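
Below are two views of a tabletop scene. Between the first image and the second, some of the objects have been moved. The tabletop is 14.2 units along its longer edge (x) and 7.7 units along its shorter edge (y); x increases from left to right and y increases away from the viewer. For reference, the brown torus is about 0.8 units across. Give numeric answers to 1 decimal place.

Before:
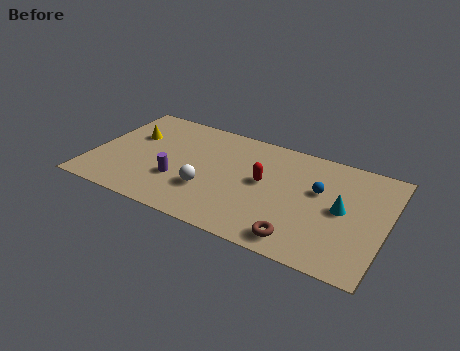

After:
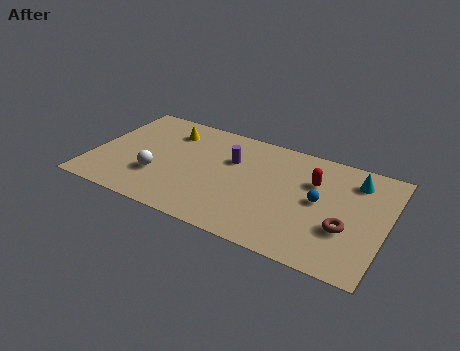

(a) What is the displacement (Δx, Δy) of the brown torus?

(2.0, 1.6)

The brown torus was at about (10.4, 1.1) and moved to about (12.4, 2.7).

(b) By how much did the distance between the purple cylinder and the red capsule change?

-0.3

Before: roughly 4.3 units apart; after: 4.0. That's 0.3 units closer together.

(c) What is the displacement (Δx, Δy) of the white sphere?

(-2.5, 0.0)

The white sphere was at about (5.8, 2.5) and moved to about (3.3, 2.5).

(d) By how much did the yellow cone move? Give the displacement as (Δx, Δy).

(1.7, 1.0)

From the two frames, the yellow cone sits at roughly (1.7, 5.0) before and (3.4, 6.0) after.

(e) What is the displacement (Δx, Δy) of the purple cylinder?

(2.3, 2.5)

From the two frames, the purple cylinder sits at roughly (4.3, 2.6) before and (6.6, 5.1) after.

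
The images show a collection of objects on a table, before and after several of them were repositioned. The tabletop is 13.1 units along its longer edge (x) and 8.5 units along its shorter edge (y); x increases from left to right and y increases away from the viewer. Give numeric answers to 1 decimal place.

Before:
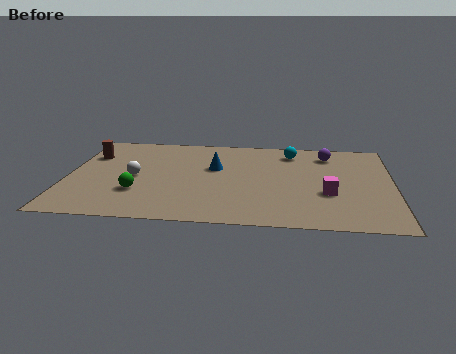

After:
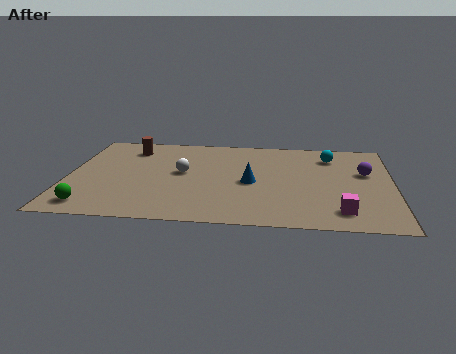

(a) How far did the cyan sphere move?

1.6

The cyan sphere was near (9.0, 7.0) before and (10.6, 6.7) after, so it travelled √(1.6² + 0.3²) ≈ 1.6 units.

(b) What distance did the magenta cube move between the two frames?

1.7

The magenta cube moved from about (10.5, 3.1) to (11.0, 1.5), a distance of √(0.5² + 1.6²) ≈ 1.7.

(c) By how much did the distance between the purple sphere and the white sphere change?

-0.9

The distance was about 8.3 in the first image and 7.4 in the second, so they moved 0.9 units closer together.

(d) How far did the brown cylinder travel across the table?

1.8

From (0.8, 6.0) to (2.4, 6.8), the brown cylinder covered √(1.6² + 0.8²) ≈ 1.8 units.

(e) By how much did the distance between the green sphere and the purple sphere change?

+2.9

The distance was about 8.7 in the first image and 11.6 in the second, so they moved 2.9 units further apart.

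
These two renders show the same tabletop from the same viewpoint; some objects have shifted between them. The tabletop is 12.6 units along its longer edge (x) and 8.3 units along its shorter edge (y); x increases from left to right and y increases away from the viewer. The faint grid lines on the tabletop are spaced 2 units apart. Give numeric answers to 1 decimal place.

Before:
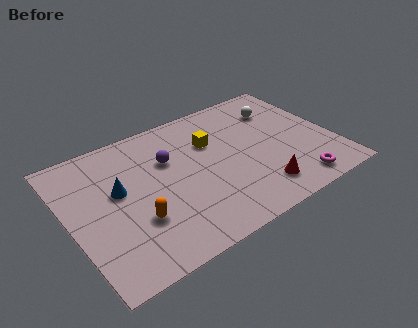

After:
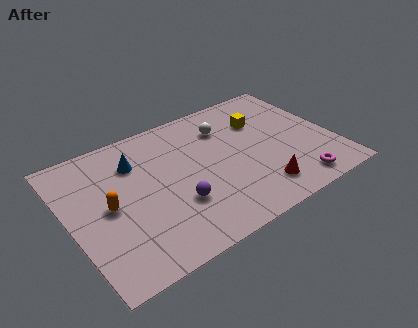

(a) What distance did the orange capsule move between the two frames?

1.8

From (2.9, 2.7) to (1.8, 4.1), the orange capsule covered √(1.1² + 1.4²) ≈ 1.8 units.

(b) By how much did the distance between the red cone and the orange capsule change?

+1.4

The distance was about 5.8 in the first image and 7.2 in the second, so they moved 1.4 units further apart.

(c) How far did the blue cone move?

1.6

From (2.4, 4.8) to (3.4, 6.1), the blue cone covered √(1.0² + 1.3²) ≈ 1.6 units.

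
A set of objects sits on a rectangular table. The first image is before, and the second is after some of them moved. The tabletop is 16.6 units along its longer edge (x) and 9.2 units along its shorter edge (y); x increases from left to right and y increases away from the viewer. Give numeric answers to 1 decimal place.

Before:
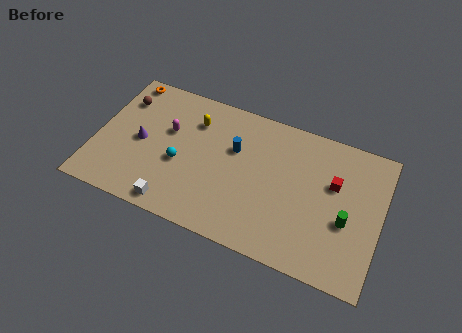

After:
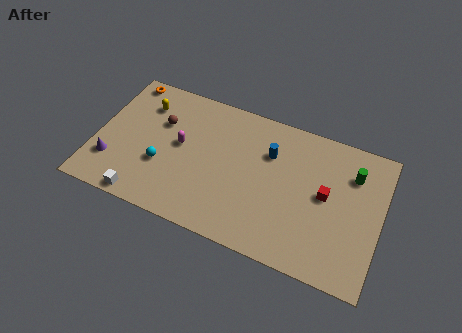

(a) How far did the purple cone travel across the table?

2.4

The purple cone was near (2.6, 4.4) before and (1.1, 2.5) after, so it travelled √(1.5² + 1.9²) ≈ 2.4 units.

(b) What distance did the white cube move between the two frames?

1.8

The white cube moved from about (5.0, 1.0) to (3.2, 0.8), a distance of √(1.8² + 0.2²) ≈ 1.8.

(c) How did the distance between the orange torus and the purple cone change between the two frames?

+1.7

They were about 4.1 units apart before and 5.8 after — 1.7 units further apart.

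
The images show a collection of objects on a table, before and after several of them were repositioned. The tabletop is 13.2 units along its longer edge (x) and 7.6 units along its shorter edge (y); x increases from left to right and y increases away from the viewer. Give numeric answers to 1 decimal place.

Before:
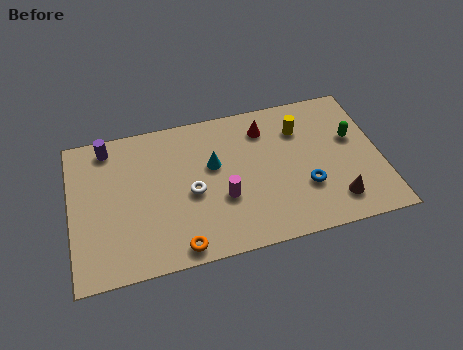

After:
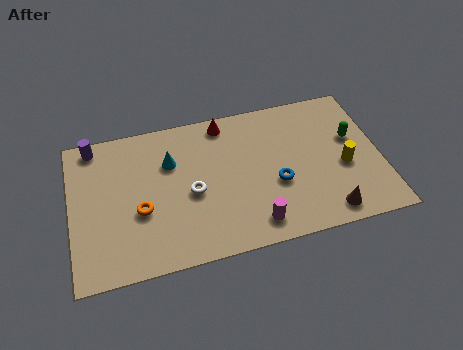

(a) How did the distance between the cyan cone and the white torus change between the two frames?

+0.4

They were about 1.6 units apart before and 2.0 after — 0.4 units further apart.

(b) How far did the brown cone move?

0.6

From (11.1, 1.5) to (10.7, 1.0), the brown cone covered √(0.4² + 0.5²) ≈ 0.6 units.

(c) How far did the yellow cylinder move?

2.9

The yellow cylinder moved from about (9.9, 5.6) to (11.6, 3.2), a distance of √(1.7² + 2.4²) ≈ 2.9.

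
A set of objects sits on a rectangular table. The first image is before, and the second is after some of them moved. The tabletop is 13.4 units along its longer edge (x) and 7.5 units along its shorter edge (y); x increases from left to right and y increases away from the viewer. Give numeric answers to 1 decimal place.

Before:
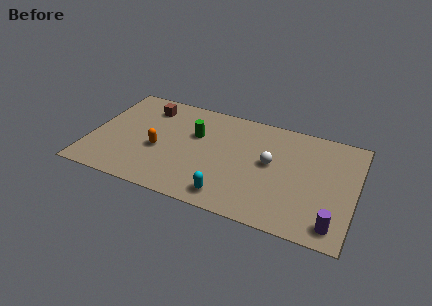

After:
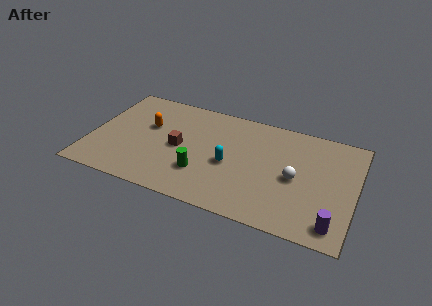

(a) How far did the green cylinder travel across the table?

2.7

From (5.2, 4.8) to (5.8, 2.2), the green cylinder covered √(0.6² + 2.6²) ≈ 2.7 units.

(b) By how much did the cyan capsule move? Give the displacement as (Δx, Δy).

(-0.2, 2.2)

The cyan capsule was at about (7.3, 1.1) and moved to about (7.1, 3.3).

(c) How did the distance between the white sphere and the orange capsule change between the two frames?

+2.0

Before: roughly 5.7 units apart; after: 7.7. That's 2.0 units further apart.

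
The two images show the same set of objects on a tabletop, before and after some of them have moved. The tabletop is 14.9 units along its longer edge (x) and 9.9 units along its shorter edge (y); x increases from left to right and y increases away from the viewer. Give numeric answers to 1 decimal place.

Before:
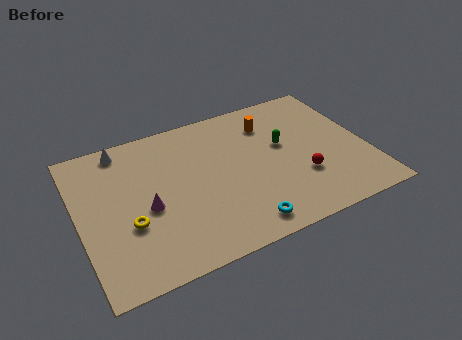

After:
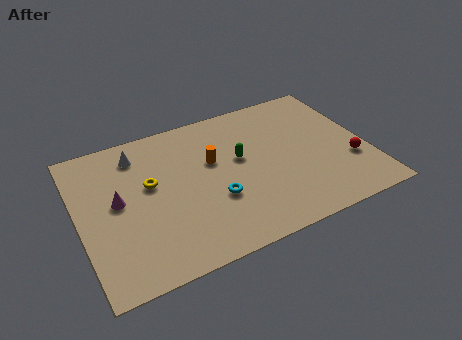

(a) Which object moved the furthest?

the orange cylinder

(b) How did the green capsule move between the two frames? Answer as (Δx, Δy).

(-2.3, -0.1)

The green capsule started near (10.7, 5.8) and ended near (8.4, 5.7).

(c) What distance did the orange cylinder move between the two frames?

3.5

The orange cylinder was near (10.2, 7.6) before and (7.0, 6.1) after, so it travelled √(3.2² + 1.5²) ≈ 3.5 units.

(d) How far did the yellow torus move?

2.6

From (2.4, 3.6) to (3.7, 5.8), the yellow torus covered √(1.3² + 2.2²) ≈ 2.6 units.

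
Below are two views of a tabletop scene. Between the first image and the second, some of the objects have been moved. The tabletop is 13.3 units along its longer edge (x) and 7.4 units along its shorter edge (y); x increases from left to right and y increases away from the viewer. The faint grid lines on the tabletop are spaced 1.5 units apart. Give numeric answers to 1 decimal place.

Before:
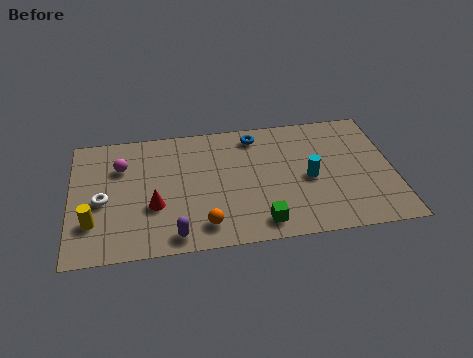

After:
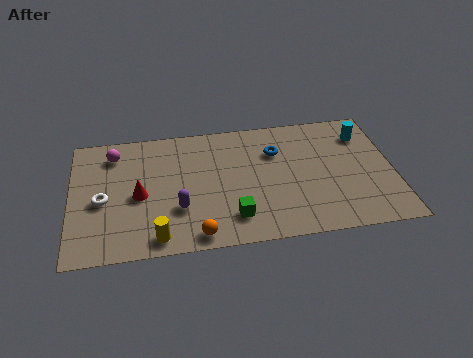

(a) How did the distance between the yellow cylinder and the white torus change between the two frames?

+2.0

Before: roughly 1.3 units apart; after: 3.3. That's 2.0 units further apart.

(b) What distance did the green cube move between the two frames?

1.2

The green cube moved from about (7.7, 1.1) to (6.6, 1.6), a distance of √(1.1² + 0.5²) ≈ 1.2.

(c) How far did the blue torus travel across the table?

1.4

The blue torus moved from about (7.7, 6.3) to (8.5, 5.2), a distance of √(0.8² + 1.1²) ≈ 1.4.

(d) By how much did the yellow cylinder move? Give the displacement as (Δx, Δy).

(2.6, -1.2)

The yellow cylinder was at about (0.9, 2.1) and moved to about (3.5, 0.9).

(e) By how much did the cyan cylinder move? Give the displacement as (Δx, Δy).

(2.4, 2.3)

From the two frames, the cyan cylinder sits at roughly (9.8, 3.4) before and (12.2, 5.7) after.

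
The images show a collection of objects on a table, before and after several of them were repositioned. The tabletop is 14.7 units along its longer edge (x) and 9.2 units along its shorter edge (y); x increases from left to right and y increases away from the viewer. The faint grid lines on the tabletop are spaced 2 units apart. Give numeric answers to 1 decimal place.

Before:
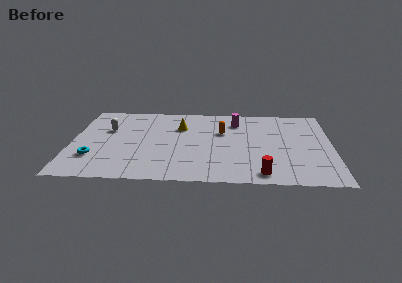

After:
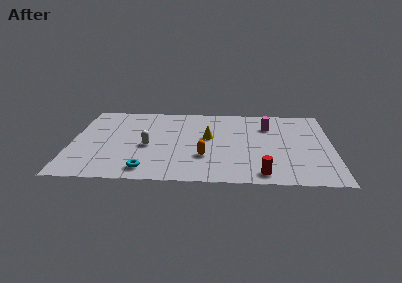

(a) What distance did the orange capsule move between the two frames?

3.2

The orange capsule moved from about (8.5, 5.9) to (7.5, 2.9), a distance of √(1.0² + 3.0²) ≈ 3.2.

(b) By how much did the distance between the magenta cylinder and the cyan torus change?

-0.5

Before: roughly 9.2 units apart; after: 8.7. That's 0.5 units closer together.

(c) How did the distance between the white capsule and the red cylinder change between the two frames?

-2.9

They were about 9.9 units apart before and 7.0 after — 2.9 units closer together.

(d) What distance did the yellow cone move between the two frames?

2.0

The yellow cone moved from about (6.1, 6.4) to (7.7, 5.2), a distance of √(1.6² + 1.2²) ≈ 2.0.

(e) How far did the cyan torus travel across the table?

3.3

The cyan torus moved from about (1.3, 2.6) to (4.3, 1.3), a distance of √(3.0² + 1.3²) ≈ 3.3.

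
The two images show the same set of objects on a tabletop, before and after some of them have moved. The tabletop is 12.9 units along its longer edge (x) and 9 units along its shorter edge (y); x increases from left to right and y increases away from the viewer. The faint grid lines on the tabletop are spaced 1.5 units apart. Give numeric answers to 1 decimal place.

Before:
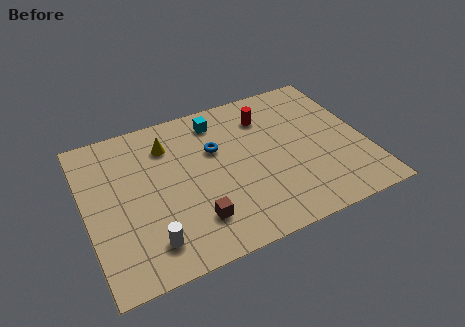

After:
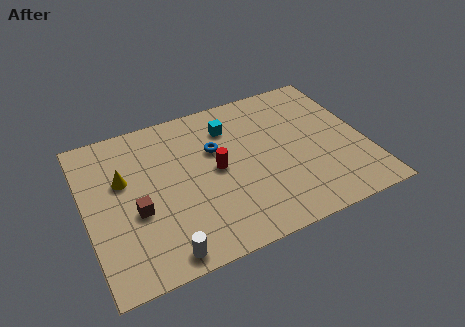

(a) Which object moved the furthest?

the red cylinder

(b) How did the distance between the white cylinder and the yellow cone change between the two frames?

-0.5

The distance was about 5.4 in the first image and 4.9 in the second, so they moved 0.5 units closer together.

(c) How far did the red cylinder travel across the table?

3.5

The red cylinder was near (8.6, 6.9) before and (6.0, 4.6) after, so it travelled √(2.6² + 2.3²) ≈ 3.5 units.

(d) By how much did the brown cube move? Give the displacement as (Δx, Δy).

(-2.5, 1.5)

From the two frames, the brown cube sits at roughly (4.7, 2.1) before and (2.2, 3.6) after.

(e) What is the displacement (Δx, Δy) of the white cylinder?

(0.5, -0.8)

The white cylinder was at about (2.6, 1.7) and moved to about (3.1, 0.9).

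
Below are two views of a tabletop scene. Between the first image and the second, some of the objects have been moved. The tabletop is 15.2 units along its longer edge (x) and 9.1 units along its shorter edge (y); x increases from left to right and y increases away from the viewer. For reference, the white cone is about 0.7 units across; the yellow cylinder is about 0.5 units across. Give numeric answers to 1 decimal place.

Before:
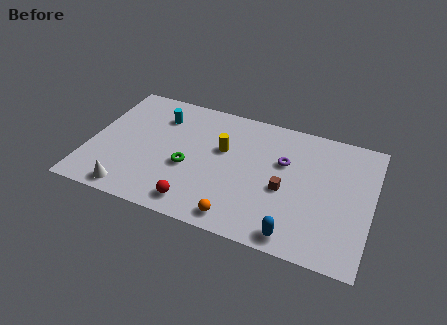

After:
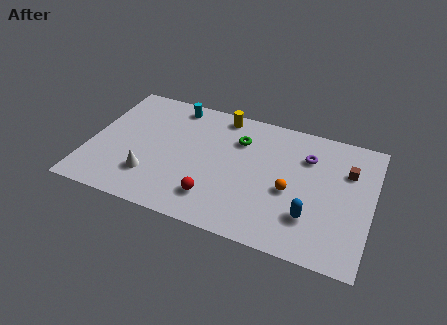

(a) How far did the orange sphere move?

3.8

The orange sphere moved from about (8.4, 1.1) to (10.9, 3.9), a distance of √(2.5² + 2.8²) ≈ 3.8.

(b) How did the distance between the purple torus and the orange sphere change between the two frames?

-2.3

The distance was about 5.1 in the first image and 2.8 in the second, so they moved 2.3 units closer together.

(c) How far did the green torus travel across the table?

3.8

From (5.4, 3.7) to (7.9, 6.6), the green torus covered √(2.5² + 2.9²) ≈ 3.8 units.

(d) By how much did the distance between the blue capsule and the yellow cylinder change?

+1.4

Before: roughly 6.3 units apart; after: 7.7. That's 1.4 units further apart.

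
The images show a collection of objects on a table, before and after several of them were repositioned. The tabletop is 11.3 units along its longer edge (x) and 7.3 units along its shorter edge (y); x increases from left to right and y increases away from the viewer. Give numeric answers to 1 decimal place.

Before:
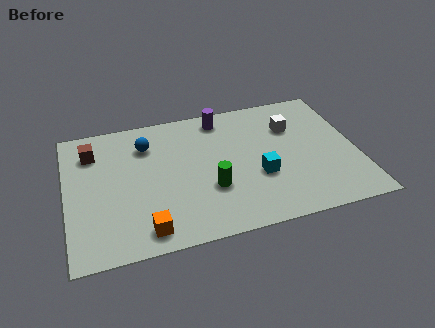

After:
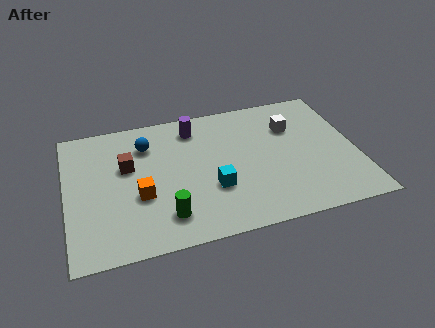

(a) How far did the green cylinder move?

2.1

From (5.5, 2.5) to (3.7, 1.5), the green cylinder covered √(1.8² + 1.0²) ≈ 2.1 units.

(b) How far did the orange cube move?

1.8

The orange cube was near (2.9, 1.0) before and (2.8, 2.8) after, so it travelled √(0.1² + 1.8²) ≈ 1.8 units.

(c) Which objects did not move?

the white cube and the blue sphere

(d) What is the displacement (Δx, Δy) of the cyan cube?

(-1.8, -0.2)

The cyan cube was at about (7.4, 2.7) and moved to about (5.6, 2.5).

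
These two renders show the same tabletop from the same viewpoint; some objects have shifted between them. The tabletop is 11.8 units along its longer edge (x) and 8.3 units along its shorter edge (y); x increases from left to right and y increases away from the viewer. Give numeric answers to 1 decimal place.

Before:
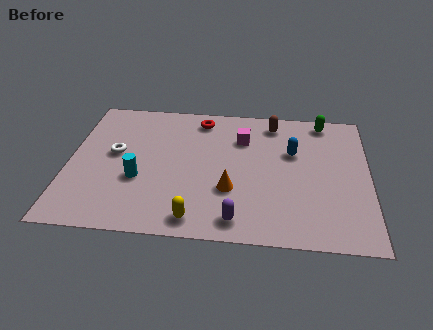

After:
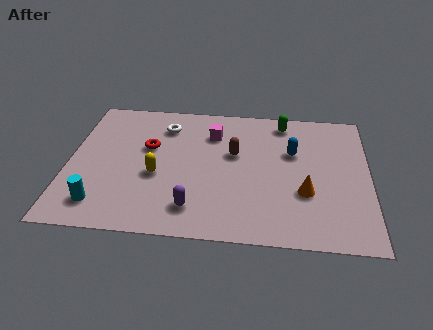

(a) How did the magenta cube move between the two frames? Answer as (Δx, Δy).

(-1.2, 0.2)

From the two frames, the magenta cube sits at roughly (6.8, 6.0) before and (5.6, 6.2) after.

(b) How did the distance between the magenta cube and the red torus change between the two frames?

+0.7

They were about 2.0 units apart before and 2.7 after — 0.7 units further apart.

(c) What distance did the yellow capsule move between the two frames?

2.9

The yellow capsule was near (5.1, 1.0) before and (3.5, 3.4) after, so it travelled √(1.6² + 2.4²) ≈ 2.9 units.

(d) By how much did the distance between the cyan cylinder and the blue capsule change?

+1.9

They were about 6.4 units apart before and 8.3 after — 1.9 units further apart.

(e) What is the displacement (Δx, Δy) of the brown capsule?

(-1.5, -2.1)

From the two frames, the brown capsule sits at roughly (8.0, 7.1) before and (6.5, 5.0) after.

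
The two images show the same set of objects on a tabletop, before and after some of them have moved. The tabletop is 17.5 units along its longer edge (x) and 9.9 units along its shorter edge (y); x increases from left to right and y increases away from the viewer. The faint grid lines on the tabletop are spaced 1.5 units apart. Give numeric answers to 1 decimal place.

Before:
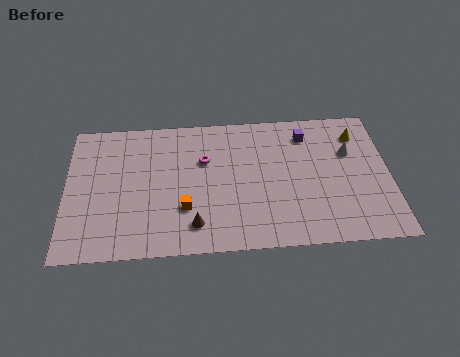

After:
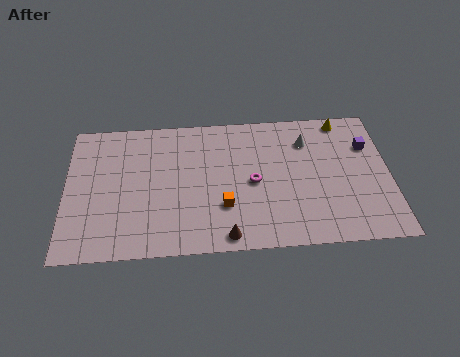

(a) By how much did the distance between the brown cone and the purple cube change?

+1.1

Before: roughly 8.7 units apart; after: 9.8. That's 1.1 units further apart.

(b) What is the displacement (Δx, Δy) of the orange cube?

(2.1, 0.0)

From the two frames, the orange cube sits at roughly (6.4, 3.1) before and (8.5, 3.1) after.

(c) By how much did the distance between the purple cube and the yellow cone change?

-0.4

They were about 2.8 units apart before and 2.4 after — 0.4 units closer together.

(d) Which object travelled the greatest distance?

the purple cube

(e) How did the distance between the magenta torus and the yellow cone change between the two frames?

-2.0

The distance was about 8.5 in the first image and 6.5 in the second, so they moved 2.0 units closer together.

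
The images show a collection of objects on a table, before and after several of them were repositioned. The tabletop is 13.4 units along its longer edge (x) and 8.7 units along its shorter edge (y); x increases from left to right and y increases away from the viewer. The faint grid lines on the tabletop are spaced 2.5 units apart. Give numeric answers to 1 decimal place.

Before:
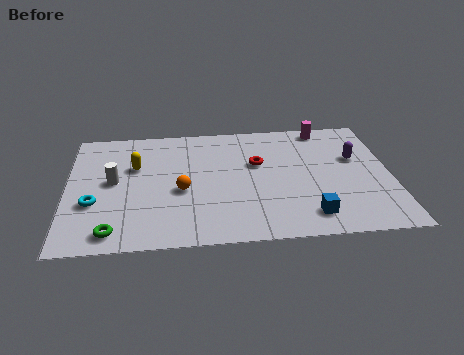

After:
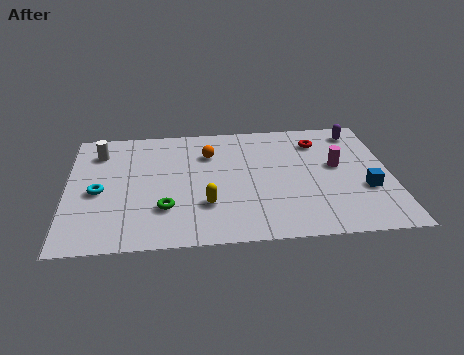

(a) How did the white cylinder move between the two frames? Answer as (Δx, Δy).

(-0.6, 2.2)

The white cylinder was at about (1.9, 4.6) and moved to about (1.3, 6.8).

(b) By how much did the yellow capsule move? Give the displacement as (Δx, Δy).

(2.9, -3.0)

The yellow capsule started near (2.8, 5.6) and ended near (5.7, 2.6).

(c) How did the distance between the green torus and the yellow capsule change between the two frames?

-2.9

Before: roughly 4.6 units apart; after: 1.7. That's 2.9 units closer together.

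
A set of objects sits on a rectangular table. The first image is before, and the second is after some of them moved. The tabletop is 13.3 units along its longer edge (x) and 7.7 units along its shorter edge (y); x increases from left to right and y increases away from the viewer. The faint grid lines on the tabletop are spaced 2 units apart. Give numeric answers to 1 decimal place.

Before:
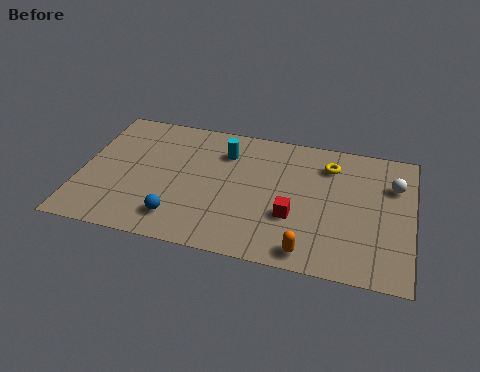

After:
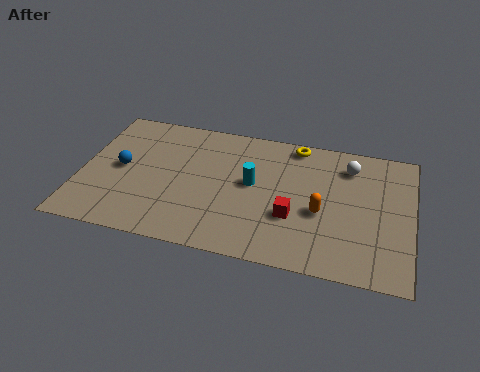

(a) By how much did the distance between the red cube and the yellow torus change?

+0.7

The distance was about 3.5 in the first image and 4.2 in the second, so they moved 0.7 units further apart.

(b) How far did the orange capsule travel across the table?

2.3

The orange capsule moved from about (9.3, 0.9) to (9.7, 3.2), a distance of √(0.4² + 2.3²) ≈ 2.3.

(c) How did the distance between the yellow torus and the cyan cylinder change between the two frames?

-1.1

The distance was about 4.2 in the first image and 3.1 in the second, so they moved 1.1 units closer together.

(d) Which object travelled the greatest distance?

the blue sphere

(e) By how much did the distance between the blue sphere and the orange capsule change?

+2.9

Before: roughly 5.2 units apart; after: 8.1. That's 2.9 units further apart.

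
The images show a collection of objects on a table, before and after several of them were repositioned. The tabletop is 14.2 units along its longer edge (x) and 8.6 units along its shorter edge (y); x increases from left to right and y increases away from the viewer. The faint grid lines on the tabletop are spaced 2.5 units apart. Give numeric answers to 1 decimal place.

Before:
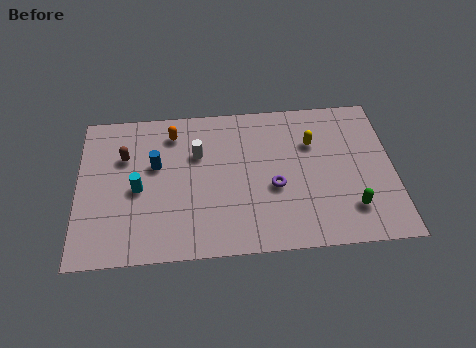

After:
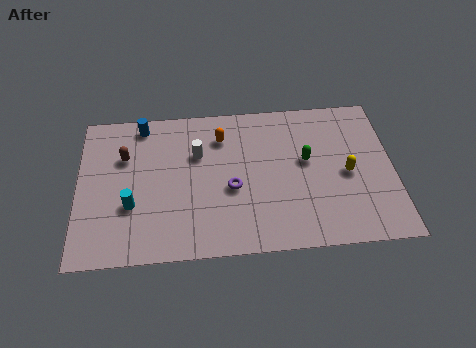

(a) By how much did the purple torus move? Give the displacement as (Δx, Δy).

(-1.9, 0.1)

The purple torus started near (8.8, 3.5) and ended near (6.9, 3.6).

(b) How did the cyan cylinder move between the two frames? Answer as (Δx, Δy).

(-0.3, -0.9)

The cyan cylinder was at about (2.7, 3.9) and moved to about (2.4, 3.0).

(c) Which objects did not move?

the brown capsule and the white cylinder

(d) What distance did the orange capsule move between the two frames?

2.2

The orange capsule was near (4.3, 7.0) before and (6.5, 6.6) after, so it travelled √(2.2² + 0.4²) ≈ 2.2 units.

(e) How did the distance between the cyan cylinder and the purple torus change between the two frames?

-1.6

The distance was about 6.1 in the first image and 4.5 in the second, so they moved 1.6 units closer together.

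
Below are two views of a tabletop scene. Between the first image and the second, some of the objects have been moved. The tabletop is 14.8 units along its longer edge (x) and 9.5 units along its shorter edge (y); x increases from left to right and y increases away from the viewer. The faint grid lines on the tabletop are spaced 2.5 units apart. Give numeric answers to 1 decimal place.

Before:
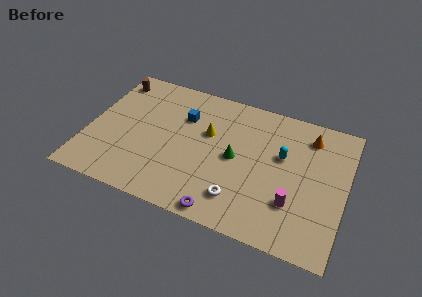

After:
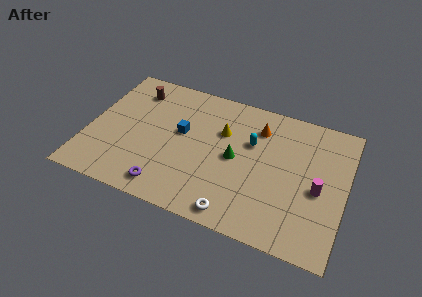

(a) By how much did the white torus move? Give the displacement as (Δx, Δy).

(-0.1, -1.0)

The white torus was at about (9.0, 2.0) and moved to about (8.9, 1.0).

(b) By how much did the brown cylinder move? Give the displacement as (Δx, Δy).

(1.4, -0.4)

The brown cylinder started near (0.9, 8.0) and ended near (2.3, 7.6).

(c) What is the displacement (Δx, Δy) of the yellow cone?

(0.8, 0.4)

From the two frames, the yellow cone sits at roughly (6.8, 5.9) before and (7.6, 6.3) after.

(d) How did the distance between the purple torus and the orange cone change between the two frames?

-0.5

They were about 8.1 units apart before and 7.6 after — 0.5 units closer together.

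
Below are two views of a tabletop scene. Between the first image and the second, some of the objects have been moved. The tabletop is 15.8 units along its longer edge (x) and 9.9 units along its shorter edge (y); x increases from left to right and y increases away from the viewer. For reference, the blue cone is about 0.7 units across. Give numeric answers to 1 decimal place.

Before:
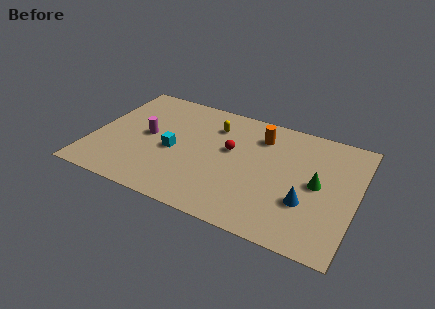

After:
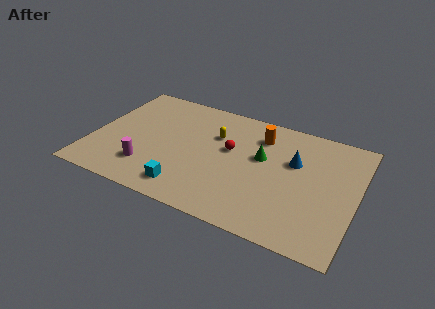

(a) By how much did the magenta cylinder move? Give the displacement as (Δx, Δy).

(0.4, -2.7)

The magenta cylinder was at about (3.2, 5.1) and moved to about (3.6, 2.4).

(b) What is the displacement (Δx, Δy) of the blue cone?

(-1.0, 3.0)

The blue cone started near (13.0, 3.3) and ended near (12.0, 6.3).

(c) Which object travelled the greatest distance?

the green cone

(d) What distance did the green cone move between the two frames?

3.5

From (13.5, 5.0) to (10.1, 5.9), the green cone covered √(3.4² + 0.9²) ≈ 3.5 units.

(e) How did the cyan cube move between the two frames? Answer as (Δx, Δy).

(1.2, -2.8)

From the two frames, the cyan cube sits at roughly (4.9, 4.4) before and (6.1, 1.6) after.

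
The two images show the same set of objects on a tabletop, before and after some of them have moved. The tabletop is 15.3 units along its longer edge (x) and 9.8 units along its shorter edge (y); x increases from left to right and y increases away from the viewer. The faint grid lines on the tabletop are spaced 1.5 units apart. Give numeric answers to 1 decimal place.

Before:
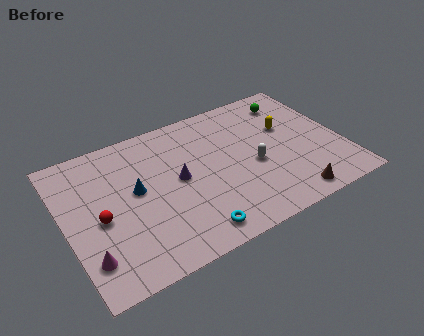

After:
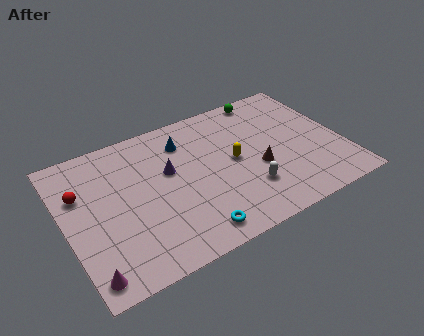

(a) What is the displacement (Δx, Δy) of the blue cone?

(3.0, 2.2)

The blue cone was at about (3.9, 5.4) and moved to about (6.9, 7.6).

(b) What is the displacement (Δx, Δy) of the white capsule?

(-0.6, -1.5)

From the two frames, the white capsule sits at roughly (10.3, 4.2) before and (9.7, 2.7) after.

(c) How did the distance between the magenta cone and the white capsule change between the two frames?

-0.6

Before: roughly 9.6 units apart; after: 9.0. That's 0.6 units closer together.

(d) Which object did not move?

the cyan torus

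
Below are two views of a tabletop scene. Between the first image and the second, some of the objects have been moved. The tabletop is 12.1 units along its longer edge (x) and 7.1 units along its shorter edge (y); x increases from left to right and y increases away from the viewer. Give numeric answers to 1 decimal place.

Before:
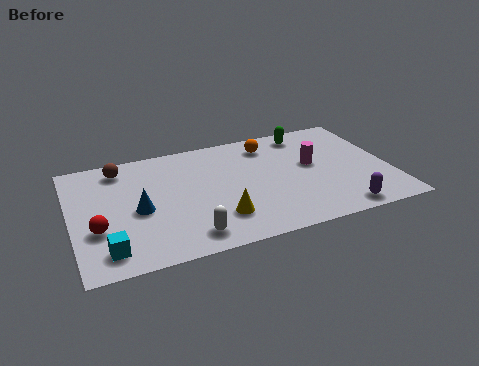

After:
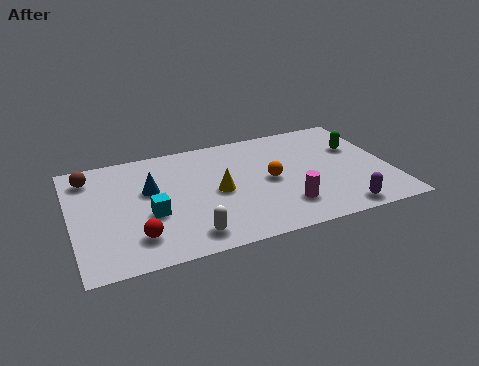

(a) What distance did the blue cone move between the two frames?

1.2

From (2.5, 3.2) to (3.0, 4.3), the blue cone covered √(0.5² + 1.1²) ≈ 1.2 units.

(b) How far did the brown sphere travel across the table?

1.2

The brown sphere was near (2.0, 6.0) before and (0.8, 5.8) after, so it travelled √(1.2² + 0.2²) ≈ 1.2 units.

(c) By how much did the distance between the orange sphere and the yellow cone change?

-2.6

They were about 4.6 units apart before and 2.0 after — 2.6 units closer together.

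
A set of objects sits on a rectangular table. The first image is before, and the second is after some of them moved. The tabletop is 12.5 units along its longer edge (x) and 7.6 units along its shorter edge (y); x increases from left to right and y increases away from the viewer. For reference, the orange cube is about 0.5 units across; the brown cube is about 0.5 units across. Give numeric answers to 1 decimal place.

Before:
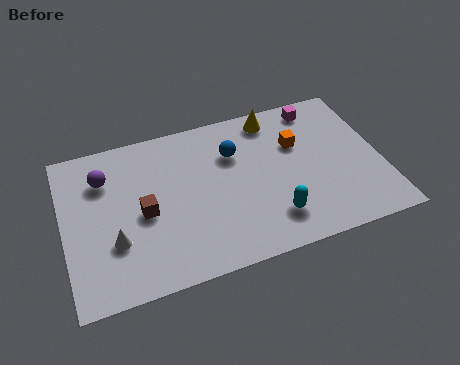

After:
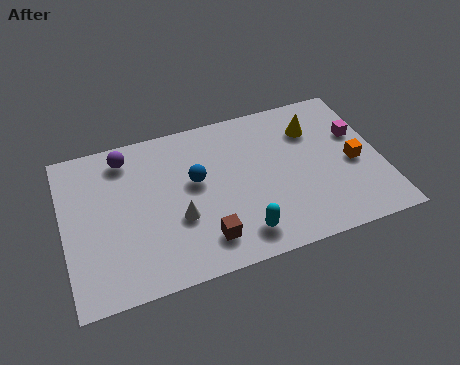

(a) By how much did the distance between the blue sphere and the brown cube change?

-1.2

They were about 4.1 units apart before and 2.9 after — 1.2 units closer together.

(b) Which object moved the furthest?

the brown cube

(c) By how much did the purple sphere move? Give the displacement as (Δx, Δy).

(0.9, 0.8)

The purple sphere started near (1.7, 5.6) and ended near (2.6, 6.4).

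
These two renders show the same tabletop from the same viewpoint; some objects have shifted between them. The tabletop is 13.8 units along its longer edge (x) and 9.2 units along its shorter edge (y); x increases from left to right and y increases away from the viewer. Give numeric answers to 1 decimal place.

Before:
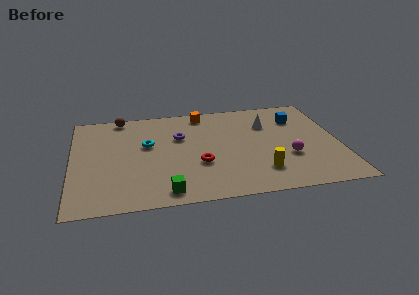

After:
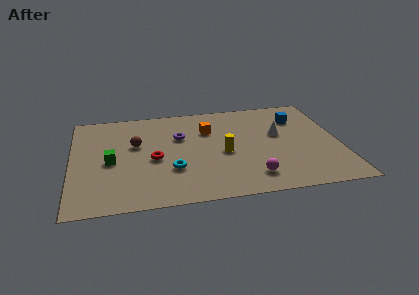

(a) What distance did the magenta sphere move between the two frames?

2.5

The magenta sphere moved from about (11.1, 3.2) to (9.1, 1.7), a distance of √(2.0² + 1.5²) ≈ 2.5.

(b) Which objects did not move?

the purple torus and the blue cube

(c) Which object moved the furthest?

the green cube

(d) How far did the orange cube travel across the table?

1.7

The orange cube moved from about (6.9, 8.1) to (7.1, 6.4), a distance of √(0.2² + 1.7²) ≈ 1.7.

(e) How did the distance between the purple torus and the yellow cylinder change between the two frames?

-2.7

Before: roughly 5.6 units apart; after: 2.9. That's 2.7 units closer together.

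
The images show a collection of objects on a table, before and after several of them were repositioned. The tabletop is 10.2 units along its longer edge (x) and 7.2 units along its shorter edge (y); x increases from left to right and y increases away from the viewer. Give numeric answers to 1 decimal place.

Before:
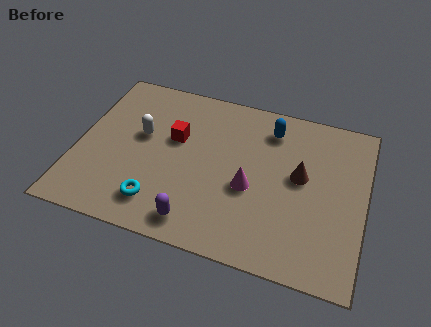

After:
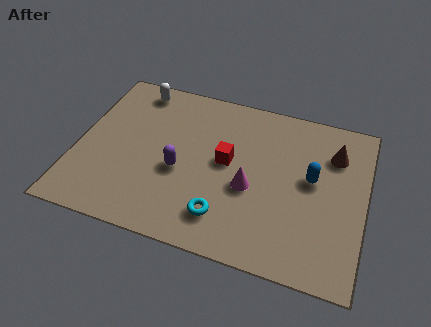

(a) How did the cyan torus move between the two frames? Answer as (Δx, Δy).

(2.3, 0.1)

The cyan torus started near (3.1, 1.4) and ended near (5.4, 1.5).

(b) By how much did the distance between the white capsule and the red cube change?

+3.0

Before: roughly 1.2 units apart; after: 4.2. That's 3.0 units further apart.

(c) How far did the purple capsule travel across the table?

2.2

The purple capsule was near (4.5, 1.0) before and (3.7, 3.0) after, so it travelled √(0.8² + 2.0²) ≈ 2.2 units.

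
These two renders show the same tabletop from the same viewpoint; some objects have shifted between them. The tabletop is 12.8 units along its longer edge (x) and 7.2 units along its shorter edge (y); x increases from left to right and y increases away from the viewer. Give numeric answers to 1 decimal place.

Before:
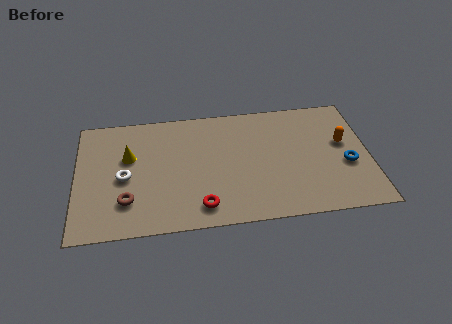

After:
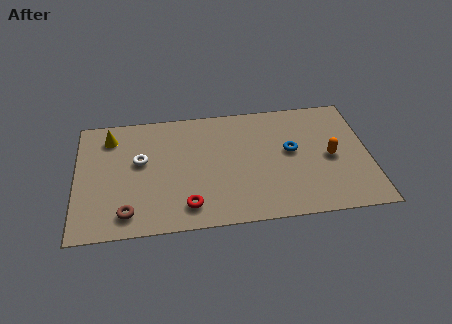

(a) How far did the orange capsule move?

1.0

The orange capsule moved from about (11.7, 4.2) to (11.1, 3.4), a distance of √(0.6² + 0.8²) ≈ 1.0.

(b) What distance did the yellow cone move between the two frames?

1.5

The yellow cone was near (2.3, 4.5) before and (1.5, 5.8) after, so it travelled √(0.8² + 1.3²) ≈ 1.5 units.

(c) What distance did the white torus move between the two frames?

1.1

The white torus moved from about (2.1, 3.3) to (2.8, 4.2), a distance of √(0.7² + 0.9²) ≈ 1.1.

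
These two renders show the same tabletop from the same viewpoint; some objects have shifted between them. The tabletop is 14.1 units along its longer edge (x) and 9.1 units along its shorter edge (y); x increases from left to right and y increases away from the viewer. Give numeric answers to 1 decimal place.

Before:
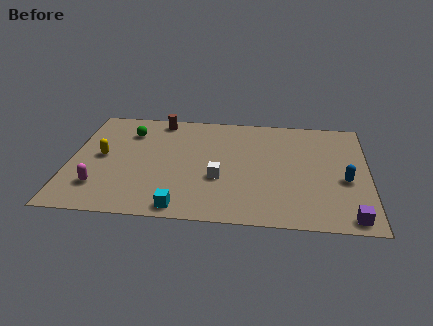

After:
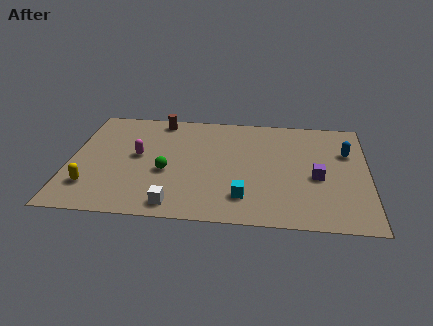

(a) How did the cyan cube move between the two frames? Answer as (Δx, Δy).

(2.9, 1.1)

The cyan cube was at about (5.4, 0.9) and moved to about (8.3, 2.0).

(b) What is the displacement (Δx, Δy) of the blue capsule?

(0.1, 2.3)

The blue capsule started near (13.0, 3.8) and ended near (13.1, 6.1).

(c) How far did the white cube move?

3.0

The white cube was near (7.1, 3.4) before and (5.1, 1.1) after, so it travelled √(2.0² + 2.3²) ≈ 3.0 units.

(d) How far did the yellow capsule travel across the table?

2.5

From (1.5, 4.7) to (1.1, 2.2), the yellow capsule covered √(0.4² + 2.5²) ≈ 2.5 units.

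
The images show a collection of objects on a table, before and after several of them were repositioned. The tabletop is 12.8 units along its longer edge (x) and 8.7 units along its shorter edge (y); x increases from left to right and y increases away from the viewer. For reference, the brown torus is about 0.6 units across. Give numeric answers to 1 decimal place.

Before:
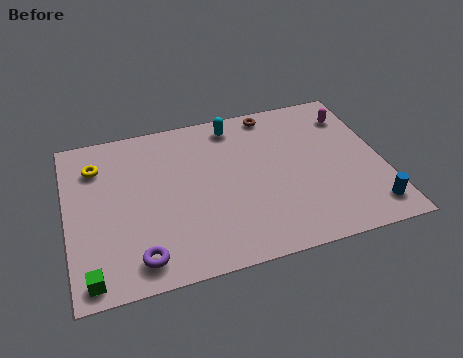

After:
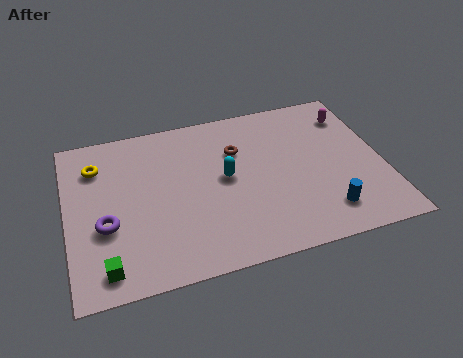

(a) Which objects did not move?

the yellow torus and the magenta capsule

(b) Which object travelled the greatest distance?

the cyan capsule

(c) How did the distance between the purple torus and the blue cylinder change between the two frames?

-0.5

The distance was about 9.3 in the first image and 8.8 in the second, so they moved 0.5 units closer together.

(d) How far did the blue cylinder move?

1.8

From (12.0, 1.4) to (10.2, 1.7), the blue cylinder covered √(1.8² + 0.3²) ≈ 1.8 units.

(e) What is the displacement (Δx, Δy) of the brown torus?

(-1.6, -1.8)

From the two frames, the brown torus sits at roughly (8.6, 7.8) before and (7.0, 6.0) after.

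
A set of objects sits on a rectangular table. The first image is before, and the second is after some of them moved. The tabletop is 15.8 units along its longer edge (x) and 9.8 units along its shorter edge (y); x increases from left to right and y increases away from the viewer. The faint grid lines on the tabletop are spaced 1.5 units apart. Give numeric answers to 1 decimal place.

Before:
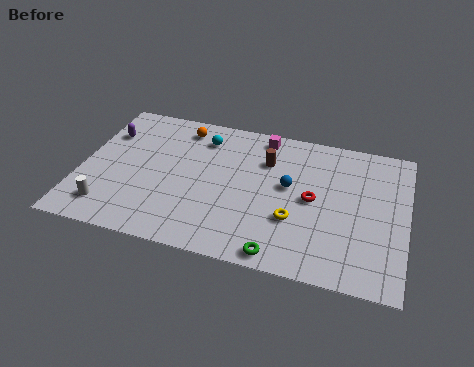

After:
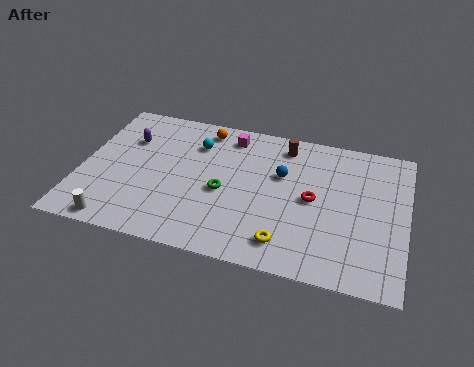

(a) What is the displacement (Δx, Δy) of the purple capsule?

(1.1, -0.2)

The purple capsule was at about (1.0, 7.0) and moved to about (2.1, 6.8).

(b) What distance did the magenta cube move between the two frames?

1.6

The magenta cube was near (8.6, 8.7) before and (7.0, 8.3) after, so it travelled √(1.6² + 0.4²) ≈ 1.6 units.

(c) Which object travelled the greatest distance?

the green torus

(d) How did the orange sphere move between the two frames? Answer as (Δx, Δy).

(1.1, 0.2)

The orange sphere started near (4.6, 8.3) and ended near (5.7, 8.5).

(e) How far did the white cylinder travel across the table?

1.0

From (1.6, 1.8) to (2.1, 0.9), the white cylinder covered √(0.5² + 0.9²) ≈ 1.0 units.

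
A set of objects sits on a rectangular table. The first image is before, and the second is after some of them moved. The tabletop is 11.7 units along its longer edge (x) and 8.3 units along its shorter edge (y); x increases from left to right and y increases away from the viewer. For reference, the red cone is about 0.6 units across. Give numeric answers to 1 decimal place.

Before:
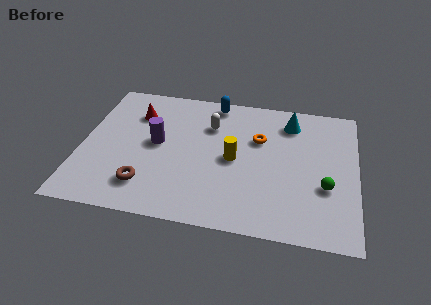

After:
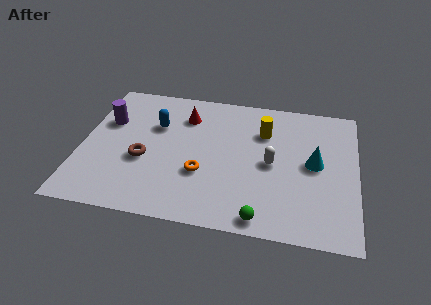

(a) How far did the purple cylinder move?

2.4

The purple cylinder moved from about (3.2, 4.4) to (1.0, 5.4), a distance of √(2.2² + 1.0²) ≈ 2.4.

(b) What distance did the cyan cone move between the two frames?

2.6

The cyan cone was near (8.8, 6.7) before and (9.9, 4.3) after, so it travelled √(1.1² + 2.4²) ≈ 2.6 units.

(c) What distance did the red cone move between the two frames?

2.1

From (2.2, 6.1) to (4.3, 6.3), the red cone covered √(2.1² + 0.2²) ≈ 2.1 units.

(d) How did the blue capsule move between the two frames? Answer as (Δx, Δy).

(-2.4, -1.9)

From the two frames, the blue capsule sits at roughly (5.5, 7.4) before and (3.1, 5.5) after.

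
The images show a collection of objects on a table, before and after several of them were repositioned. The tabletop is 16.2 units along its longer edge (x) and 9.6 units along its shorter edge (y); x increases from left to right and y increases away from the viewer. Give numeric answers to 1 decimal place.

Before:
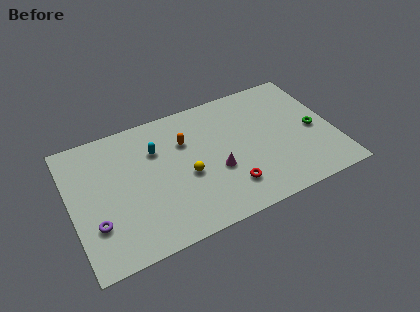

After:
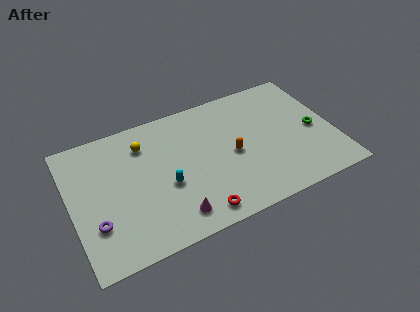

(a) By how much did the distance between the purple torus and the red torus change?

-1.9

They were about 8.1 units apart before and 6.2 after — 1.9 units closer together.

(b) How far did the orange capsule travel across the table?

3.4

The orange capsule moved from about (7.2, 6.6) to (9.9, 4.5), a distance of √(2.7² + 2.1²) ≈ 3.4.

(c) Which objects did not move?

the green torus and the purple torus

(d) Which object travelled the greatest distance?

the yellow sphere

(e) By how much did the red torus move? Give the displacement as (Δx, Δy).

(-2.1, -1.0)

From the two frames, the red torus sits at roughly (9.4, 2.2) before and (7.3, 1.2) after.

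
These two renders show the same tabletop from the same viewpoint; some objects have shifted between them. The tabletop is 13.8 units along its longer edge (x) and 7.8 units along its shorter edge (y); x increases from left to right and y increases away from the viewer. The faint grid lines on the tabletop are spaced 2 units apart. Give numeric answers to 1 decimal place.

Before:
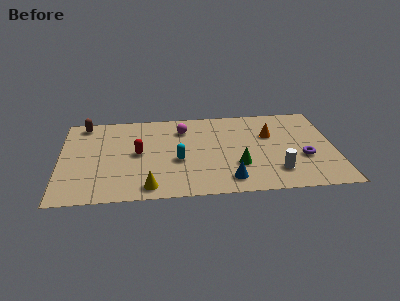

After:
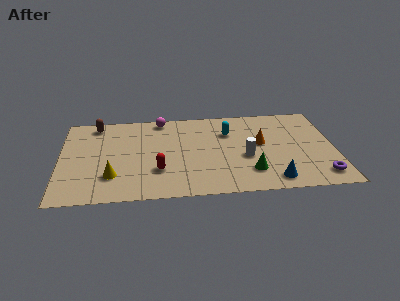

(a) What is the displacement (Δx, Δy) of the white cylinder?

(-1.5, 1.4)

The white cylinder was at about (10.8, 1.8) and moved to about (9.3, 3.2).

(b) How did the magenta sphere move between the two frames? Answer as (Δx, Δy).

(-1.1, 1.0)

From the two frames, the magenta sphere sits at roughly (6.2, 6.0) before and (5.1, 7.0) after.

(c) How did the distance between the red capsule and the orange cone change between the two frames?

-1.2

They were about 6.8 units apart before and 5.6 after — 1.2 units closer together.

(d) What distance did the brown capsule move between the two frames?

0.6

The brown capsule moved from about (1.2, 6.9) to (1.8, 6.8), a distance of √(0.6² + 0.1²) ≈ 0.6.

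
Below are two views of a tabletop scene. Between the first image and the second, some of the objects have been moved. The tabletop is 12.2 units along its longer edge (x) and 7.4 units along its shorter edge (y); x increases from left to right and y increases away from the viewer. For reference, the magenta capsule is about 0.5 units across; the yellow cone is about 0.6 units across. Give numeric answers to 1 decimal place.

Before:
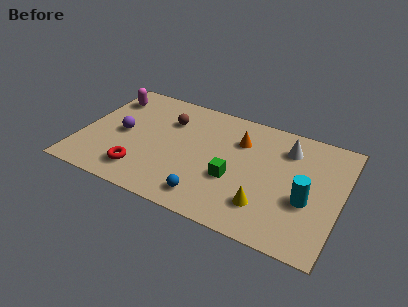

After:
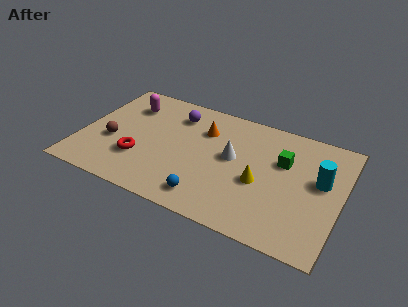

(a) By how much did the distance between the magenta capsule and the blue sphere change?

-0.9

They were about 7.1 units apart before and 6.2 after — 0.9 units closer together.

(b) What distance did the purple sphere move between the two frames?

3.2

The purple sphere moved from about (1.9, 3.6) to (4.2, 5.8), a distance of √(2.3² + 2.2²) ≈ 3.2.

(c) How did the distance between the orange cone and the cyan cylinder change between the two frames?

+1.5

The distance was about 4.2 in the first image and 5.7 in the second, so they moved 1.5 units further apart.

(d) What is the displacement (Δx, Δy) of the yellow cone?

(-0.4, 1.3)

From the two frames, the yellow cone sits at roughly (8.9, 1.8) before and (8.5, 3.1) after.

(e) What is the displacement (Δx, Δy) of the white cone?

(-2.4, -1.6)

The white cone started near (9.5, 5.7) and ended near (7.1, 4.1).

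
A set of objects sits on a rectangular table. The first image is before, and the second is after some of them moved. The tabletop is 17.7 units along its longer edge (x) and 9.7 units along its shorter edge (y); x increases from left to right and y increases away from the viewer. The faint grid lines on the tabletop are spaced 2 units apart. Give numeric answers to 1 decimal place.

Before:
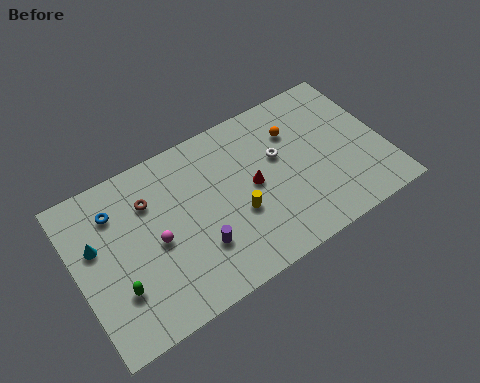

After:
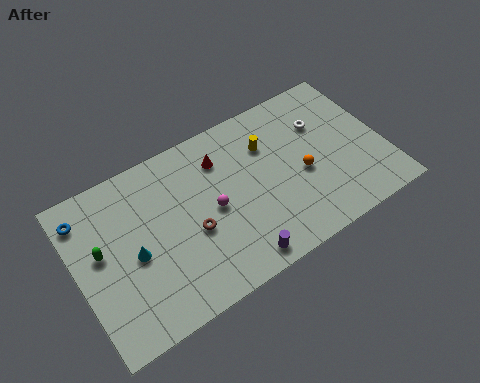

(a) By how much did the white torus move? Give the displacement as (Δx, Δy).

(2.7, 0.8)

The white torus was at about (11.8, 5.9) and moved to about (14.5, 6.7).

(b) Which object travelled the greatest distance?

the yellow cylinder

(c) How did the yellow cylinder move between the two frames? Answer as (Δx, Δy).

(2.3, 3.2)

The yellow cylinder started near (9.0, 3.7) and ended near (11.3, 6.9).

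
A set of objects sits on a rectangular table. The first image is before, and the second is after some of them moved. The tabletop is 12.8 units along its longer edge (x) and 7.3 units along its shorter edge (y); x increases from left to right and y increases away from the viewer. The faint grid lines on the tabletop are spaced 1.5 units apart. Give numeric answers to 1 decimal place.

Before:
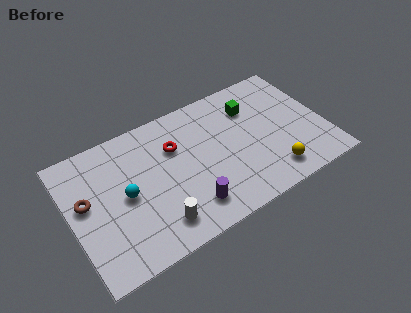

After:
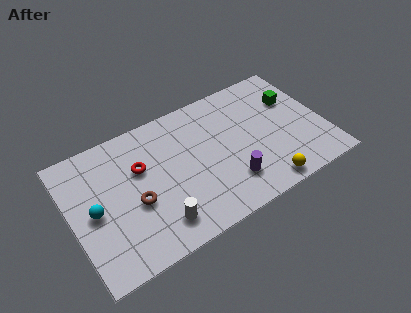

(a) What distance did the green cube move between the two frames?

2.2

From (9.4, 5.4) to (11.5, 4.9), the green cube covered √(2.1² + 0.5²) ≈ 2.2 units.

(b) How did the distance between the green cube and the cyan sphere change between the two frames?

+3.6

Before: roughly 6.9 units apart; after: 10.5. That's 3.6 units further apart.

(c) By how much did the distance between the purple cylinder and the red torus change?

+1.5

Before: roughly 3.5 units apart; after: 5.0. That's 1.5 units further apart.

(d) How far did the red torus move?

1.8

From (5.4, 5.0) to (3.6, 4.7), the red torus covered √(1.8² + 0.3²) ≈ 1.8 units.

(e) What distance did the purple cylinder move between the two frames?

2.1

The purple cylinder moved from about (5.6, 1.5) to (7.7, 1.8), a distance of √(2.1² + 0.3²) ≈ 2.1.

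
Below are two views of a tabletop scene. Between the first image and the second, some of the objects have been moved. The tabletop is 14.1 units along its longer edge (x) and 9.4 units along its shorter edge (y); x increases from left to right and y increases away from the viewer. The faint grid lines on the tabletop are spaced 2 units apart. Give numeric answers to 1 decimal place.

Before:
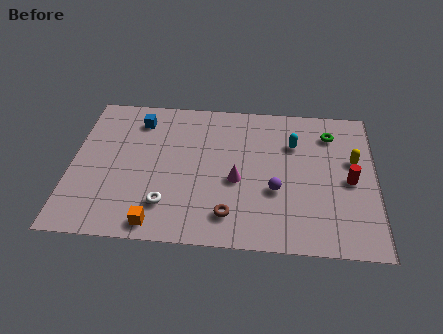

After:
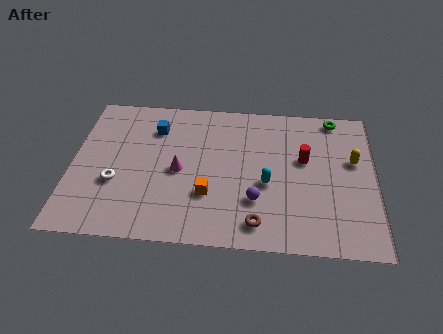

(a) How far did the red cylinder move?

2.4

The red cylinder was near (12.9, 4.4) before and (10.8, 5.6) after, so it travelled √(2.1² + 1.2²) ≈ 2.4 units.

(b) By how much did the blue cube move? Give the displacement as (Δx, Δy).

(0.8, -0.5)

The blue cube was at about (3.0, 7.6) and moved to about (3.8, 7.1).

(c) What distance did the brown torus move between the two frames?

1.4

From (7.4, 1.8) to (8.7, 1.4), the brown torus covered √(1.3² + 0.4²) ≈ 1.4 units.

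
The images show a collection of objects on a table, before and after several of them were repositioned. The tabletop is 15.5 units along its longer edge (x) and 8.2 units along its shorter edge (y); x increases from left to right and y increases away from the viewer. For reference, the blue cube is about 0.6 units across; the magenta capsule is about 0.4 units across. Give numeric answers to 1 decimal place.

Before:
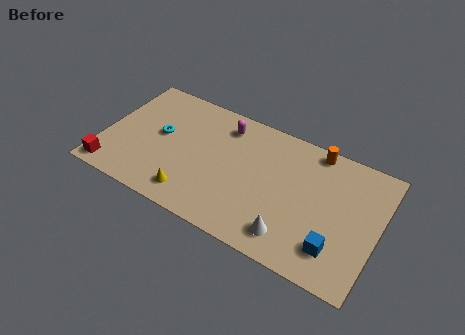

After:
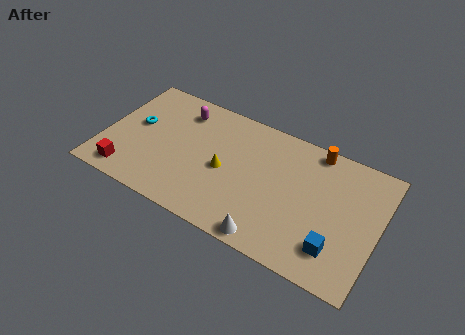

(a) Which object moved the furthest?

the yellow cone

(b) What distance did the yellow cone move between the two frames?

2.8

From (5.4, 1.4) to (6.9, 3.8), the yellow cone covered √(1.5² + 2.4²) ≈ 2.8 units.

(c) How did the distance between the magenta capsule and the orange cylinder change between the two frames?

+2.5

They were about 5.1 units apart before and 7.6 after — 2.5 units further apart.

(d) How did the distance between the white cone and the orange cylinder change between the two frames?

+0.9

The distance was about 5.9 in the first image and 6.8 in the second, so they moved 0.9 units further apart.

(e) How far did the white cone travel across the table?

1.3

The white cone was near (11.0, 1.5) before and (9.9, 0.8) after, so it travelled √(1.1² + 0.7²) ≈ 1.3 units.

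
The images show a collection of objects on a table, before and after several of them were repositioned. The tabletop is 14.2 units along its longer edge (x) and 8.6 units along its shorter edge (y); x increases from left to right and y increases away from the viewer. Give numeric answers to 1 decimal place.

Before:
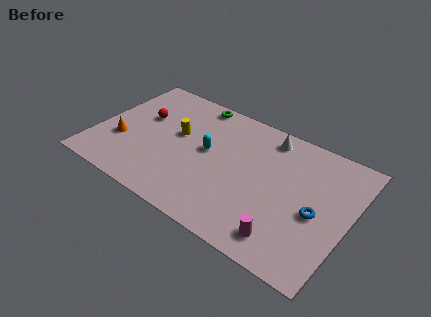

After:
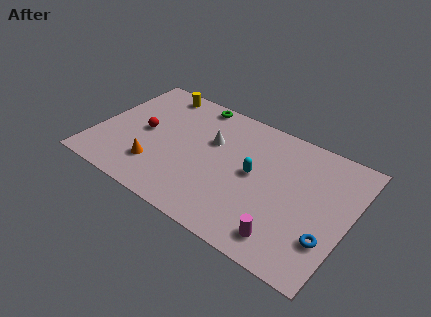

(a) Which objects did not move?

the green torus and the magenta cylinder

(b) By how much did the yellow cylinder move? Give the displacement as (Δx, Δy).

(-1.7, 2.6)

The yellow cylinder started near (4.4, 5.0) and ended near (2.7, 7.6).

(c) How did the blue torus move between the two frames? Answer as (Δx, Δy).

(0.8, -1.3)

The blue torus started near (12.5, 3.8) and ended near (13.3, 2.5).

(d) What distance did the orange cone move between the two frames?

2.3

From (1.5, 3.0) to (3.7, 2.2), the orange cone covered √(2.2² + 0.8²) ≈ 2.3 units.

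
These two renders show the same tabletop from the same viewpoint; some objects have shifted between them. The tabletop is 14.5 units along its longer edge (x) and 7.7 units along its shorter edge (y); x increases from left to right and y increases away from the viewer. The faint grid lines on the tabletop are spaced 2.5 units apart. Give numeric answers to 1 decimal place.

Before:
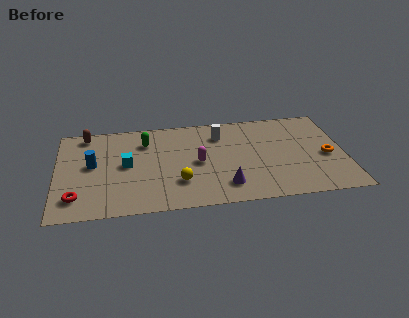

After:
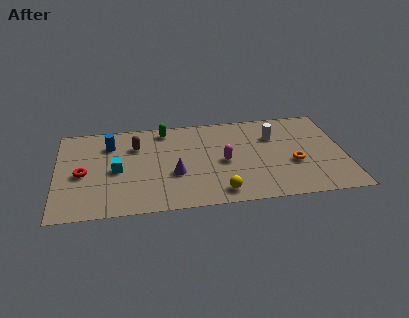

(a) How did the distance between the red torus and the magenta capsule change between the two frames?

+0.6

The distance was about 6.5 in the first image and 7.1 in the second, so they moved 0.6 units further apart.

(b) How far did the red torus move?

1.9

The red torus was near (1.0, 1.6) before and (1.3, 3.5) after, so it travelled √(0.3² + 1.9²) ≈ 1.9 units.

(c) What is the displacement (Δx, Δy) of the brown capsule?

(2.5, -1.3)

From the two frames, the brown capsule sits at roughly (1.5, 6.8) before and (4.0, 5.5) after.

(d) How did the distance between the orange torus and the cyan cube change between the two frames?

-1.2

Before: roughly 10.1 units apart; after: 8.9. That's 1.2 units closer together.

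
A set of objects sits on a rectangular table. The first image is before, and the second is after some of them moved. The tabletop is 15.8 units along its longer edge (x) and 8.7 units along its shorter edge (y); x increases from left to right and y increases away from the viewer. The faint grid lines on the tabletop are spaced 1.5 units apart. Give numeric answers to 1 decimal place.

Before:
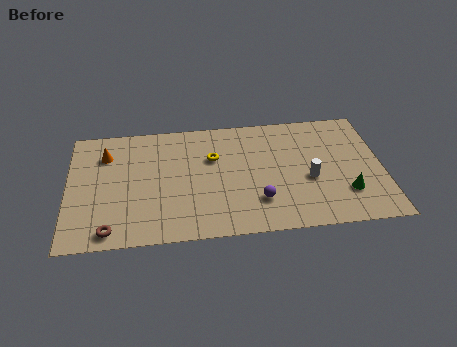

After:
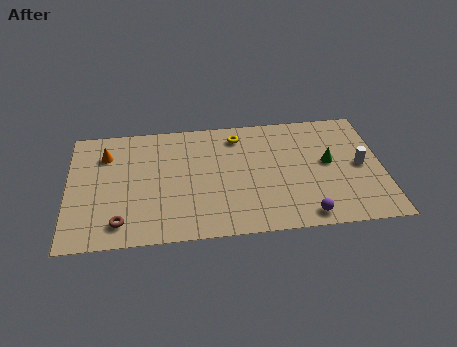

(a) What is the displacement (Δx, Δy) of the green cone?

(-0.8, 2.3)

The green cone was at about (13.9, 2.4) and moved to about (13.1, 4.7).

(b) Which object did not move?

the orange cone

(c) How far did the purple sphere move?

2.6

From (9.5, 2.3) to (11.8, 1.0), the purple sphere covered √(2.3² + 1.3²) ≈ 2.6 units.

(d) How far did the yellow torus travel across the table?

2.0

From (7.3, 5.7) to (8.6, 7.2), the yellow torus covered √(1.3² + 1.5²) ≈ 2.0 units.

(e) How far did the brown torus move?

0.7

The brown torus was near (2.1, 1.0) before and (2.6, 1.5) after, so it travelled √(0.5² + 0.5²) ≈ 0.7 units.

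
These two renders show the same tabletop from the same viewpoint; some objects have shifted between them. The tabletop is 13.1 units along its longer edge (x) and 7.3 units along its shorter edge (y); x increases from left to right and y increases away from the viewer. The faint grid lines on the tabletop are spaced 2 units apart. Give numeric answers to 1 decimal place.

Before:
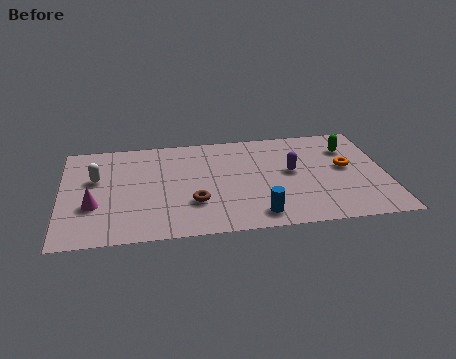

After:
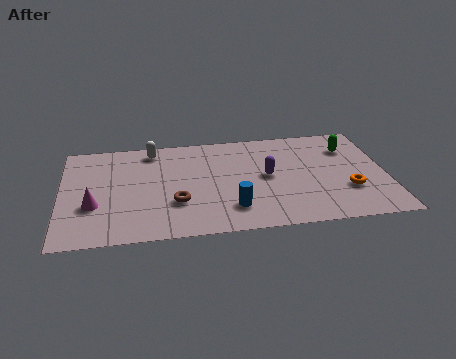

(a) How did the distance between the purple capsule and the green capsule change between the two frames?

+1.0

The distance was about 2.8 in the first image and 3.8 in the second, so they moved 1.0 units further apart.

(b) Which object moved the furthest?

the white capsule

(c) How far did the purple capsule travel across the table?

1.0

From (9.3, 4.0) to (8.3, 3.8), the purple capsule covered √(1.0² + 0.2²) ≈ 1.0 units.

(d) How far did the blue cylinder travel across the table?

1.2

From (7.8, 1.1) to (6.8, 1.7), the blue cylinder covered √(1.0² + 0.6²) ≈ 1.2 units.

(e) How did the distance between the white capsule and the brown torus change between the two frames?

-0.5

Before: roughly 4.5 units apart; after: 4.0. That's 0.5 units closer together.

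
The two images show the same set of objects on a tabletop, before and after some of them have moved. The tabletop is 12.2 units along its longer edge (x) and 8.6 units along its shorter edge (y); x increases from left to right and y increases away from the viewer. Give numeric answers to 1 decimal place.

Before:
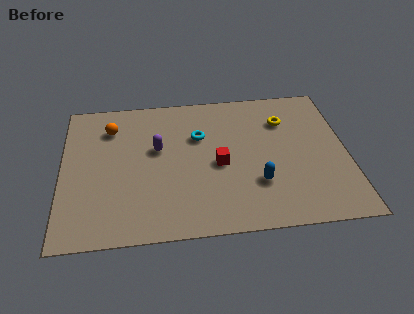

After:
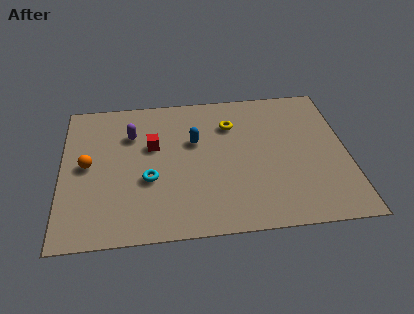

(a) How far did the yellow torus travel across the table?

2.3

From (9.6, 6.3) to (7.3, 6.3), the yellow torus covered √(2.3² + 0.0²) ≈ 2.3 units.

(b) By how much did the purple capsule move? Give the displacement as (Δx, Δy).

(-1.1, 1.0)

The purple capsule started near (4.1, 5.1) and ended near (3.0, 6.1).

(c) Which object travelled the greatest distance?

the blue capsule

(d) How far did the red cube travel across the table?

3.1

The red cube was near (6.7, 3.9) before and (3.9, 5.3) after, so it travelled √(2.8² + 1.4²) ≈ 3.1 units.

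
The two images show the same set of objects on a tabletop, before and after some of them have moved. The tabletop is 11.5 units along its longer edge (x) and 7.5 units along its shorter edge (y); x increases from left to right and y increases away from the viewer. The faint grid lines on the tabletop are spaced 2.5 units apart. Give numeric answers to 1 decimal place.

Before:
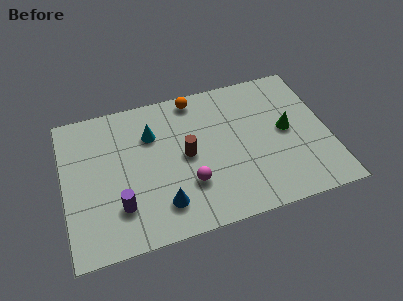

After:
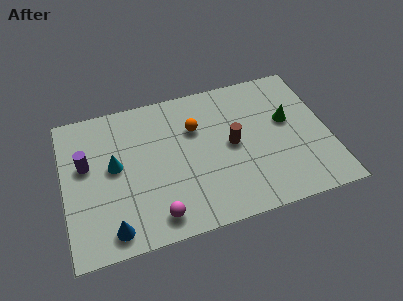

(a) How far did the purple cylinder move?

2.8

From (2.3, 2.0) to (1.0, 4.5), the purple cylinder covered √(1.3² + 2.5²) ≈ 2.8 units.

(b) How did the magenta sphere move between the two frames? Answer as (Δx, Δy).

(-1.5, -1.2)

The magenta sphere was at about (5.3, 2.3) and moved to about (3.8, 1.1).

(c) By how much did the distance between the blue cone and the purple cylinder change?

+1.8

They were about 1.8 units apart before and 3.6 after — 1.8 units further apart.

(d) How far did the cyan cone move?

2.1

The cyan cone moved from about (3.9, 5.3) to (2.2, 4.1), a distance of √(1.7² + 1.2²) ≈ 2.1.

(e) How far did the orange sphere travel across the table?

1.6

The orange sphere was near (5.9, 6.7) before and (5.8, 5.1) after, so it travelled √(0.1² + 1.6²) ≈ 1.6 units.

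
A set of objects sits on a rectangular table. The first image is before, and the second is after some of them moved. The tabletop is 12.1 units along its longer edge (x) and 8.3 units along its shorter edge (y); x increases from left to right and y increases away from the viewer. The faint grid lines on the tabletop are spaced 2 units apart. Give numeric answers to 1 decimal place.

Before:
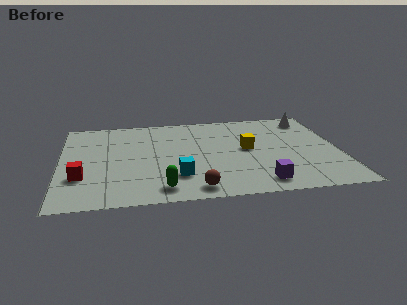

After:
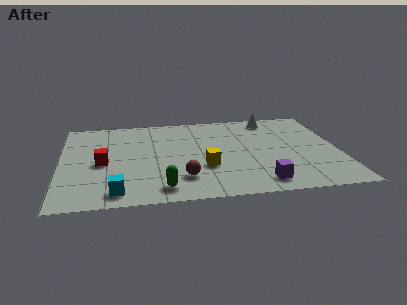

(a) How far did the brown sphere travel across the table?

1.1

The brown sphere moved from about (5.7, 1.0) to (5.2, 2.0), a distance of √(0.5² + 1.0²) ≈ 1.1.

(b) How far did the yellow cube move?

2.4

The yellow cube moved from about (8.1, 4.4) to (6.2, 2.9), a distance of √(1.9² + 1.5²) ≈ 2.4.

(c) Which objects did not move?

the green capsule and the purple cube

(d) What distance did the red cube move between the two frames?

1.5

The red cube moved from about (0.9, 2.6) to (1.8, 3.8), a distance of √(0.9² + 1.2²) ≈ 1.5.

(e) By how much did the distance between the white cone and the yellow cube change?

+1.4

The distance was about 3.9 in the first image and 5.3 in the second, so they moved 1.4 units further apart.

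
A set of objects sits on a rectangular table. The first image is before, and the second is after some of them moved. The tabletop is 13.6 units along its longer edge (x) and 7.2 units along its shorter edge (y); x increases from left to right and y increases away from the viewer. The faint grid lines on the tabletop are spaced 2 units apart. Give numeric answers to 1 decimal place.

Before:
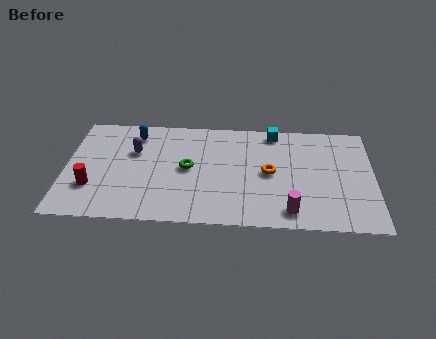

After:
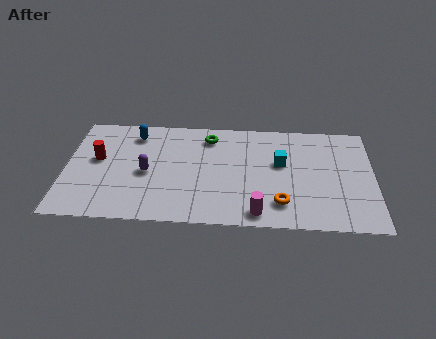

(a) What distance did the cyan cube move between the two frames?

2.1

The cyan cube moved from about (9.2, 6.4) to (9.5, 4.3), a distance of √(0.3² + 2.1²) ≈ 2.1.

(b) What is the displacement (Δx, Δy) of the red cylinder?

(0.2, 1.9)

From the two frames, the red cylinder sits at roughly (1.2, 2.2) before and (1.4, 4.1) after.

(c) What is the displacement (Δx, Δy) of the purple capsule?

(0.6, -1.4)

From the two frames, the purple capsule sits at roughly (3.0, 4.7) before and (3.6, 3.3) after.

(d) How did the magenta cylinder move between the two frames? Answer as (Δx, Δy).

(-1.4, -0.2)

From the two frames, the magenta cylinder sits at roughly (9.9, 1.1) before and (8.5, 0.9) after.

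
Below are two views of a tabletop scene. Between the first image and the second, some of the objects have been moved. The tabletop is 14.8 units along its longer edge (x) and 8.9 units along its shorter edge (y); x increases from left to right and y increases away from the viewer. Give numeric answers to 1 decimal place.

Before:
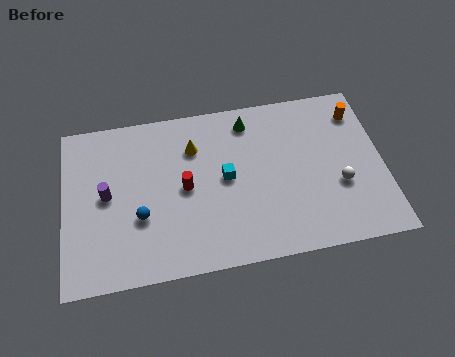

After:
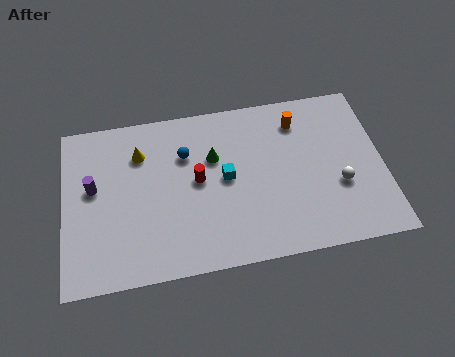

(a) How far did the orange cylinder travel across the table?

2.8

From (13.8, 7.1) to (11.0, 7.1), the orange cylinder covered √(2.8² + 0.0²) ≈ 2.8 units.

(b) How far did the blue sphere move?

3.7

The blue sphere moved from about (3.5, 3.2) to (5.7, 6.2), a distance of √(2.2² + 3.0²) ≈ 3.7.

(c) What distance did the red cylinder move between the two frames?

0.7

The red cylinder moved from about (5.6, 4.4) to (6.2, 4.7), a distance of √(0.6² + 0.3²) ≈ 0.7.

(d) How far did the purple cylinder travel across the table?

0.8

The purple cylinder was near (2.0, 4.6) before and (1.4, 5.1) after, so it travelled √(0.6² + 0.5²) ≈ 0.8 units.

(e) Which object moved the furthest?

the blue sphere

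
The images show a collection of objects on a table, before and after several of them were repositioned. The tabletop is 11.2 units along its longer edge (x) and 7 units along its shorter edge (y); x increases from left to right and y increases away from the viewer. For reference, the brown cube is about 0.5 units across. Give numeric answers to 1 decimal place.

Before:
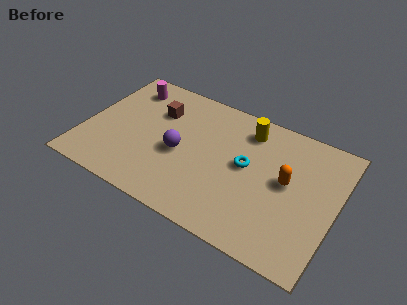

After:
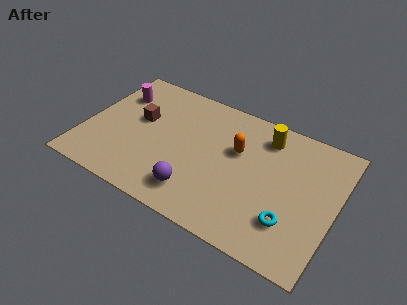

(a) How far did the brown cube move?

1.1

The brown cube was near (3.0, 4.9) before and (2.3, 4.1) after, so it travelled √(0.7² + 0.8²) ≈ 1.1 units.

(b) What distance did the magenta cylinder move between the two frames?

0.7

The magenta cylinder was near (1.5, 5.7) before and (1.1, 5.1) after, so it travelled √(0.4² + 0.6²) ≈ 0.7 units.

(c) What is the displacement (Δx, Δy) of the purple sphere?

(1.0, -1.7)

The purple sphere was at about (4.3, 3.1) and moved to about (5.3, 1.4).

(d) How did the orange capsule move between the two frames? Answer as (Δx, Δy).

(-2.3, 0.6)

From the two frames, the orange capsule sits at roughly (9.0, 3.8) before and (6.7, 4.4) after.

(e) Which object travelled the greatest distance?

the cyan torus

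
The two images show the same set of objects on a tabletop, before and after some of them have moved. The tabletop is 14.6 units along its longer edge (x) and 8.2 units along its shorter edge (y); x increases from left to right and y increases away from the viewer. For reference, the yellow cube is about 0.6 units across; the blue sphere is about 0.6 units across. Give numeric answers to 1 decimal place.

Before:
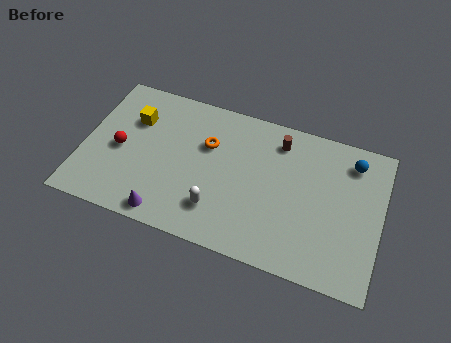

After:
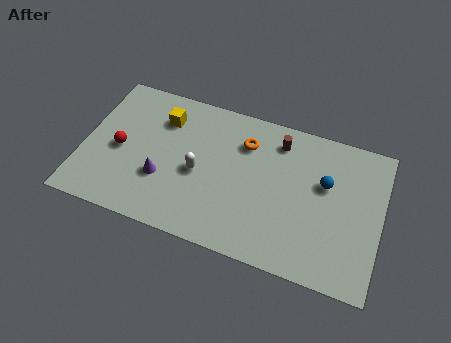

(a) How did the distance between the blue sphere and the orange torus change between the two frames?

-3.0

Before: roughly 7.1 units apart; after: 4.1. That's 3.0 units closer together.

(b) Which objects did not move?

the brown cylinder and the red sphere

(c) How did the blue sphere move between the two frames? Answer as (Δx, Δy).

(-1.2, -1.6)

The blue sphere started near (13.0, 6.7) and ended near (11.8, 5.1).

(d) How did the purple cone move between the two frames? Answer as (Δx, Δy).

(-0.4, 1.9)

From the two frames, the purple cone sits at roughly (4.4, 0.9) before and (4.0, 2.8) after.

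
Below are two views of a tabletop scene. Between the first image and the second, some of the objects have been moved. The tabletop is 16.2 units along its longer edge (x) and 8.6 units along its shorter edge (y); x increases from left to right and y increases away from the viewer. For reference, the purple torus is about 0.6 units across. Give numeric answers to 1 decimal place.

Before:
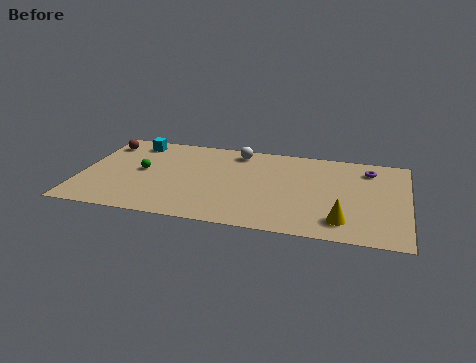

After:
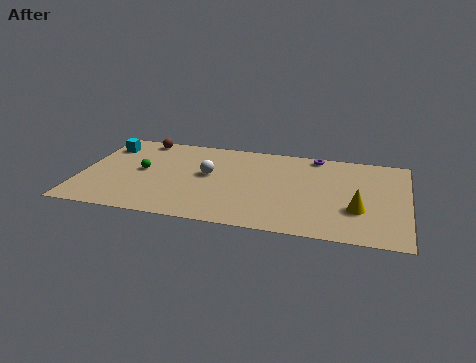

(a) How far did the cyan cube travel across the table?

1.5

From (2.4, 7.3) to (1.0, 6.7), the cyan cube covered √(1.4² + 0.6²) ≈ 1.5 units.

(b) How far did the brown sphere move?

2.0

The brown sphere moved from about (0.9, 6.9) to (2.7, 7.7), a distance of √(1.8² + 0.8²) ≈ 2.0.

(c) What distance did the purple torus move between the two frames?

2.8

From (14.2, 6.9) to (11.5, 7.8), the purple torus covered √(2.7² + 0.9²) ≈ 2.8 units.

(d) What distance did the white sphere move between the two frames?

2.9

The white sphere moved from about (7.6, 7.4) to (6.3, 4.8), a distance of √(1.3² + 2.6²) ≈ 2.9.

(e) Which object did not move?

the green sphere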